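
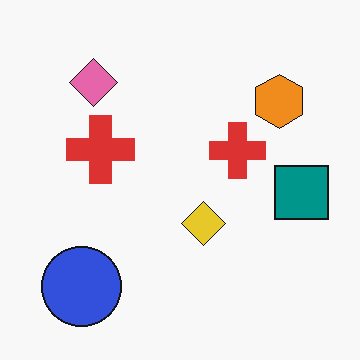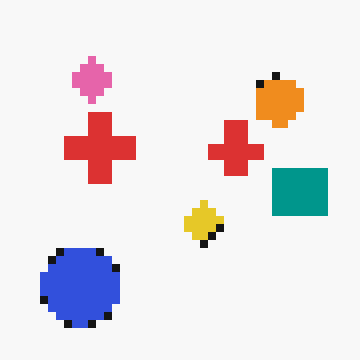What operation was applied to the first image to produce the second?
The transformation is: pixelated into visible square blocks.

Shapes are reduced to large square blocks; fine edges and outlines are lost — a downscale-then-upscale (mosaic) effect.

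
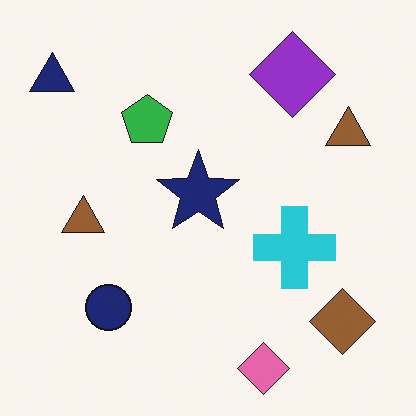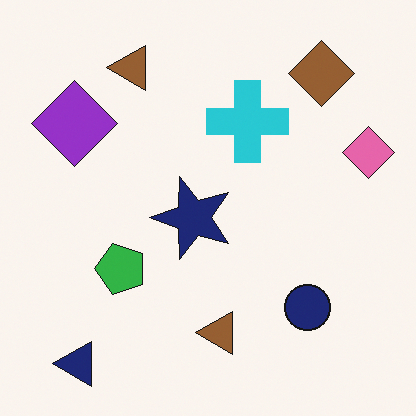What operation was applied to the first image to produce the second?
It was rotated 90° counter-clockwise.

The navy triangle sits in the top-left of the first image and the bottom-left of the second — consistent with a whole-image 90° counter-clockwise rotation.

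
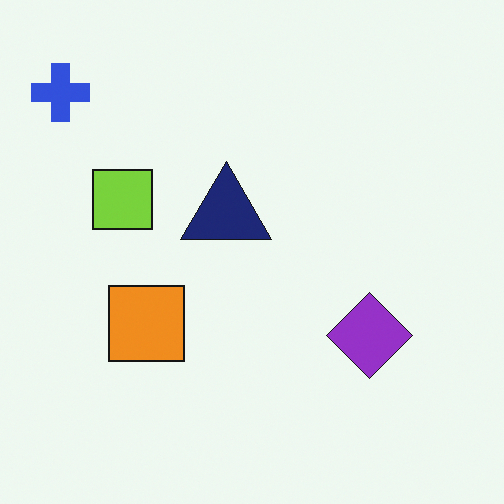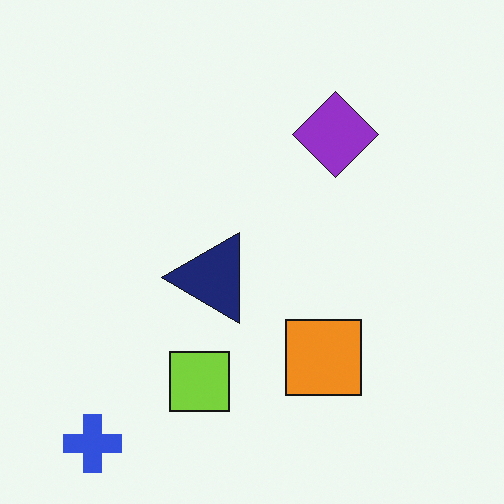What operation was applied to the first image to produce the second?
It was rotated 90° counter-clockwise.

The blue cross sits in the top-left of the first image and the bottom-left of the second — consistent with a whole-image 90° counter-clockwise rotation.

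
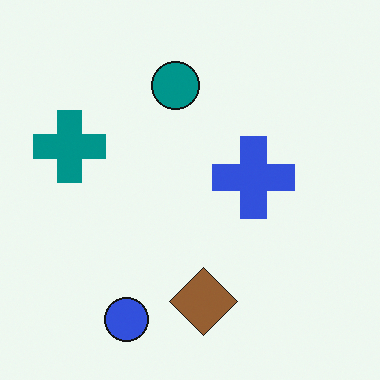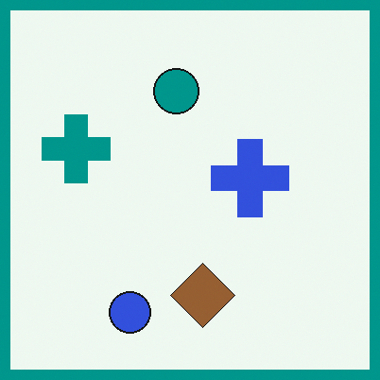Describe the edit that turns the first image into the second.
The transformation is: framed with a teal border.

A solid teal frame runs around the edge of the second image, with the content slightly shrunk inside it.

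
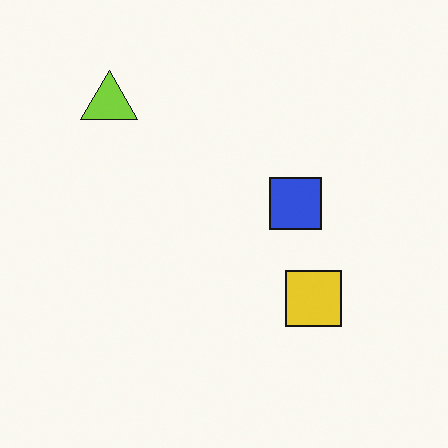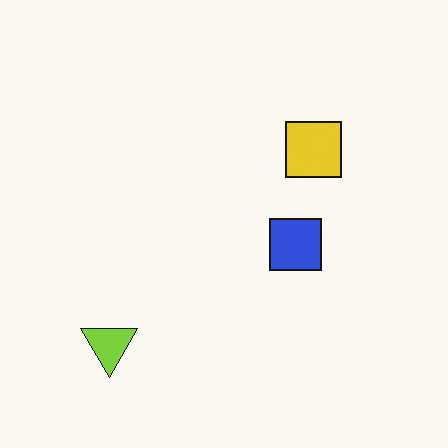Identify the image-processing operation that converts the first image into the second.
It was flipped vertically (top ↔ bottom).

The lime triangle is in the top-left of the first image and the bottom-left of the second — shapes on opposite sides of the horizontal midline have swapped in a mirror flip.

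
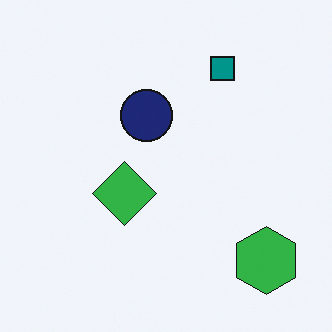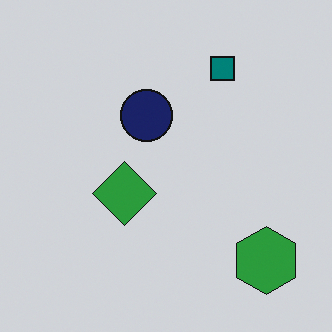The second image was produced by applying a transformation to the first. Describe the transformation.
The transformation is: darkened a little.

Every pixel — background and shapes alike — is uniformly darkened.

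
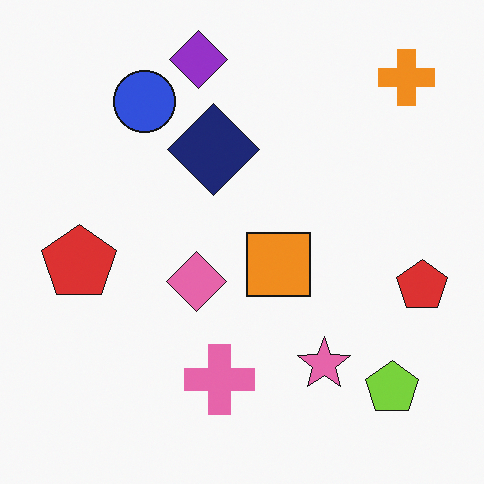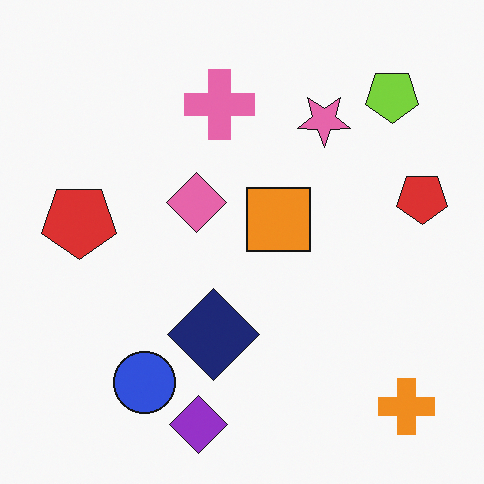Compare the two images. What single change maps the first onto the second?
Flipped vertically (top ↔ bottom).

The purple diamond is in the top of the first image and the bottom of the second — shapes on opposite sides of the horizontal midline have swapped in a mirror flip.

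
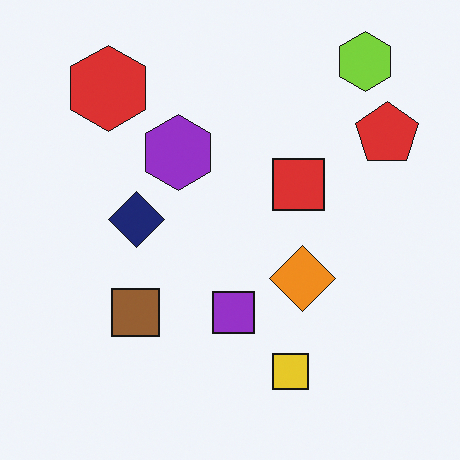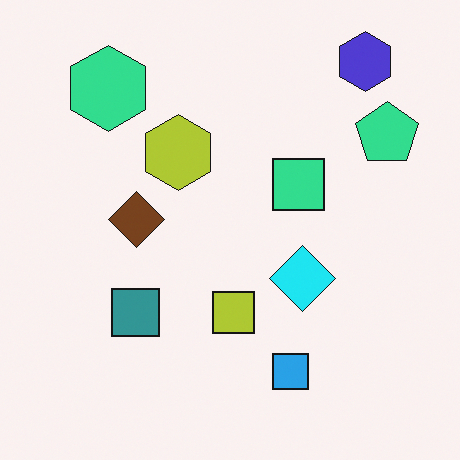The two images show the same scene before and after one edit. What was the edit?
Hue-shifted through roughly a third of the color wheel.

Every shape's color has rotated by the same amount around the hue wheel — a uniform hue shift.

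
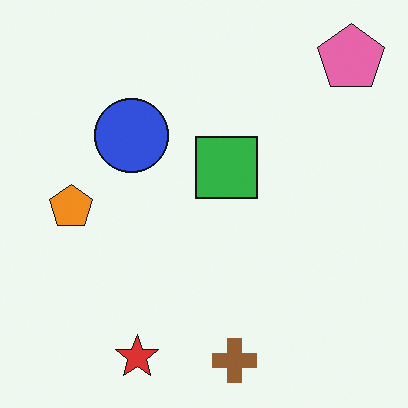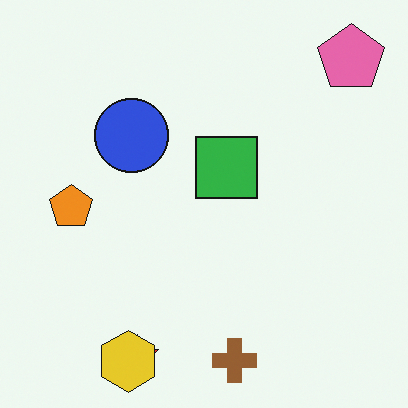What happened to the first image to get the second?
It was overlaid with an additional yellow hexagon.

A yellow hexagon appears in the second image that is absent from the first.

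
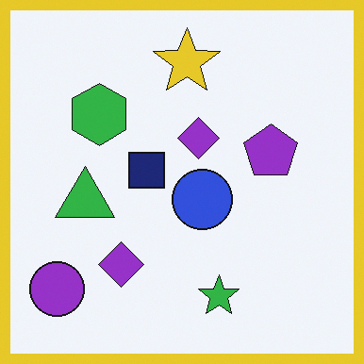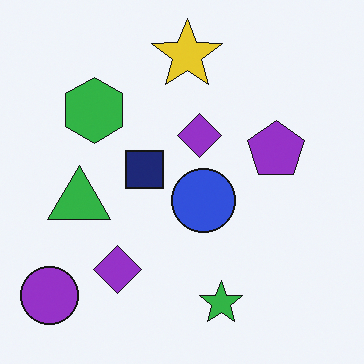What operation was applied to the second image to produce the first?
The first image is the second framed with a yellow border.

A solid yellow frame runs around the edge of the first image, with the content slightly shrunk inside it.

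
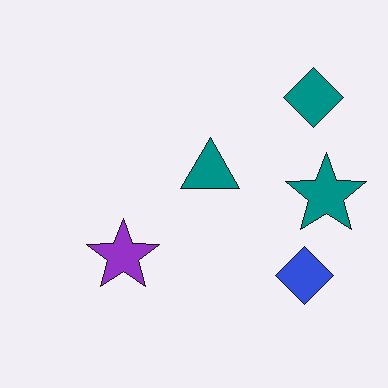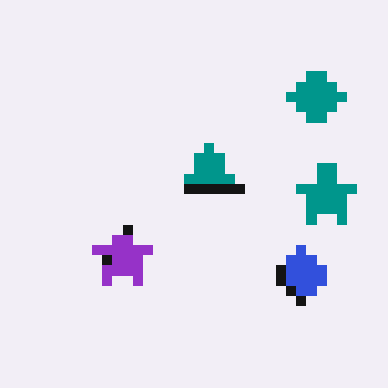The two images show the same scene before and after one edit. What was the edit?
It was heavily pixelated into large blocks.

Shapes are reduced to large square blocks; fine edges and outlines are lost — a downscale-then-upscale (mosaic) effect.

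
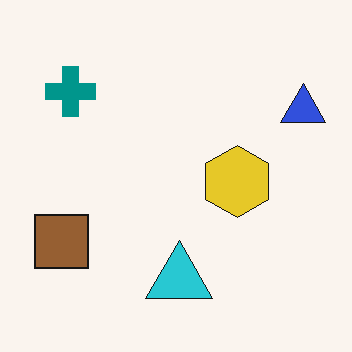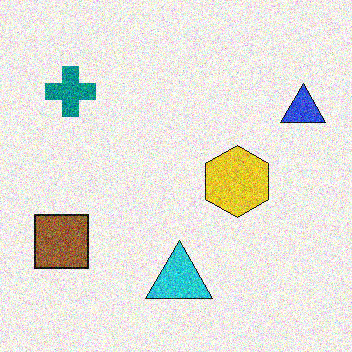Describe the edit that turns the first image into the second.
It was degraded with strong gaussian noise.

Random speckle covers the whole image, including the flat background.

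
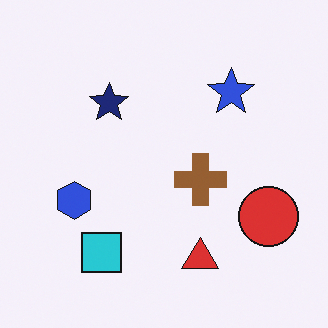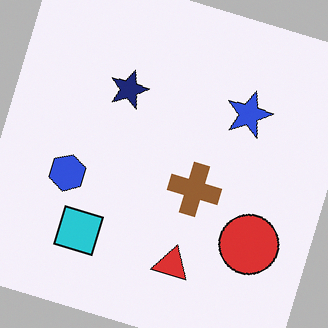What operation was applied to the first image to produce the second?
This is the original image rotated clockwise by a clearly visible amount.

Every shape is tilted by the same angle and the image corners show triangular fill wedges — a whole-image rotation by a non-right angle.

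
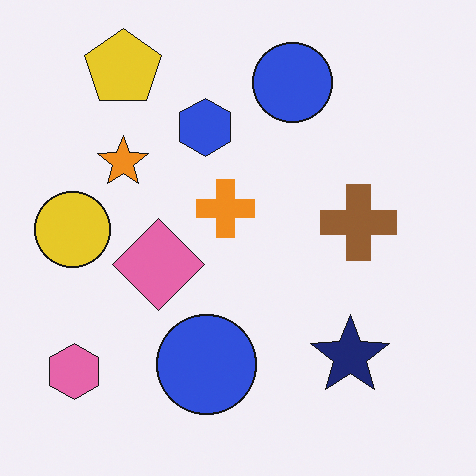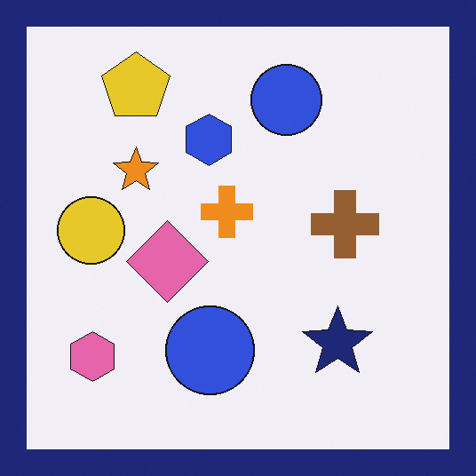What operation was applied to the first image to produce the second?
The second image is the first framed with a navy border.

A solid navy frame runs around the edge of the second image, with the content slightly shrunk inside it.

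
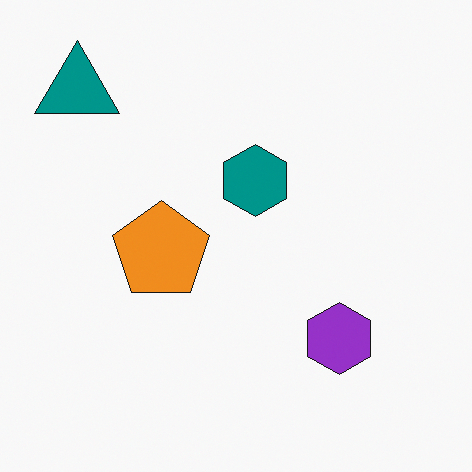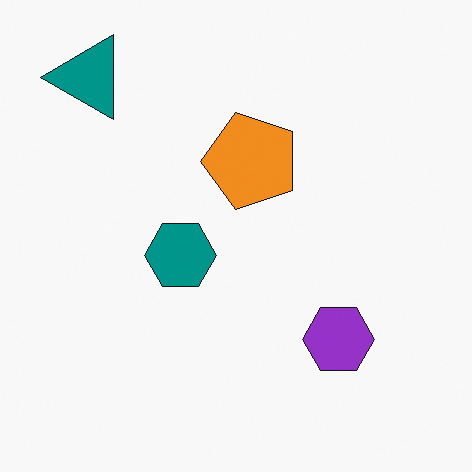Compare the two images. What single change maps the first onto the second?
The second image is the first transposed (reflected across the top-left ↔ bottom-right diagonal).

Shapes have swapped their row and column positions — what was in the top-right is now in the bottom-left — a diagonal reflection.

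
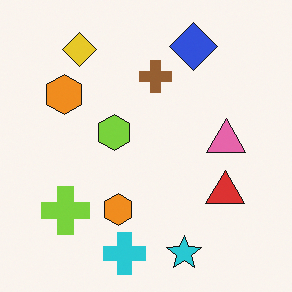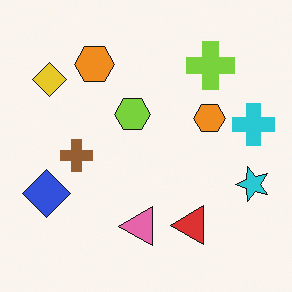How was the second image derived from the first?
The second image is the first transposed (reflected across the top-left ↔ bottom-right diagonal).

Shapes have swapped their row and column positions — what was in the top-right is now in the bottom-left — a diagonal reflection.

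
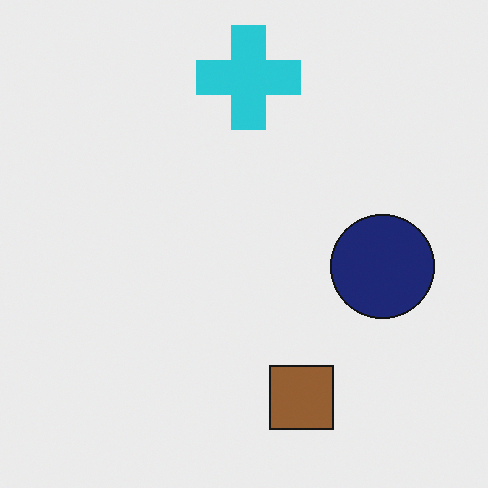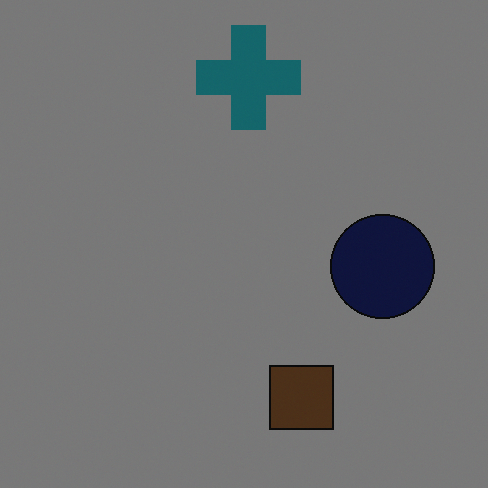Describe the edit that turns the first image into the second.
The second image is the first noticeably darkened.

Every pixel — background and shapes alike — is uniformly darkened.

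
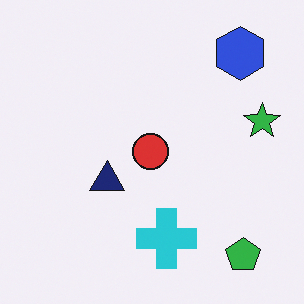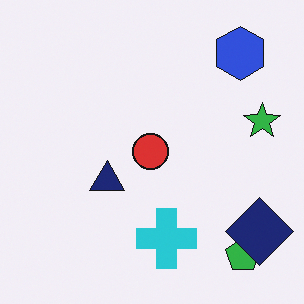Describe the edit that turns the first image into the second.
The second image is the first overlaid with an additional navy diamond.

A navy diamond appears in the second image that is absent from the first.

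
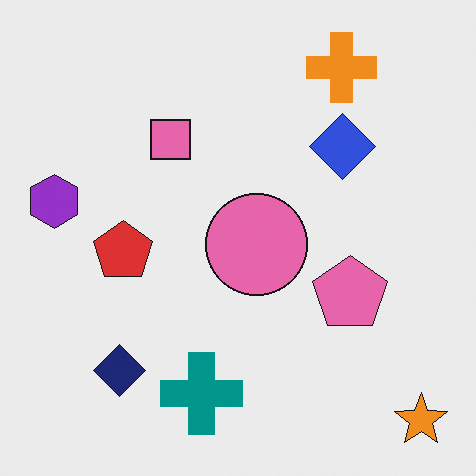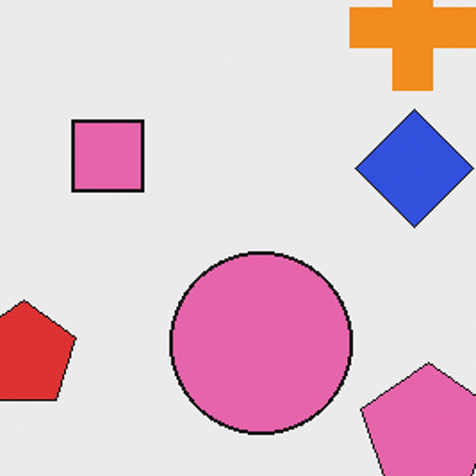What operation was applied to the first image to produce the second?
Cropped to a noticeably smaller region and rescaled.

The visible shapes are larger and the field of view is narrower; shapes near the original edges may be partly or wholly outside the frame — a crop-and-rescale.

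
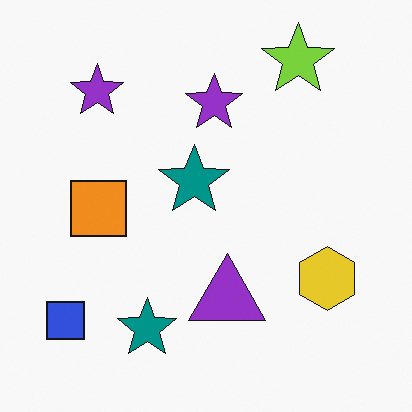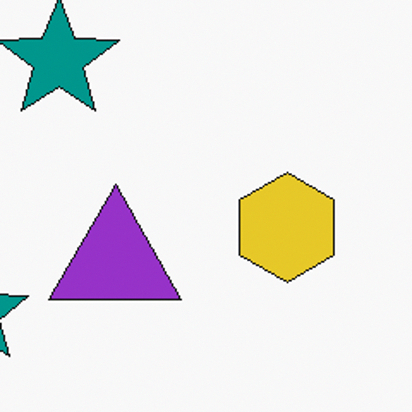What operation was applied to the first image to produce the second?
Cropped tightly and scaled back up.

The visible shapes are larger and the field of view is narrower; shapes near the original edges may be partly or wholly outside the frame — a crop-and-rescale.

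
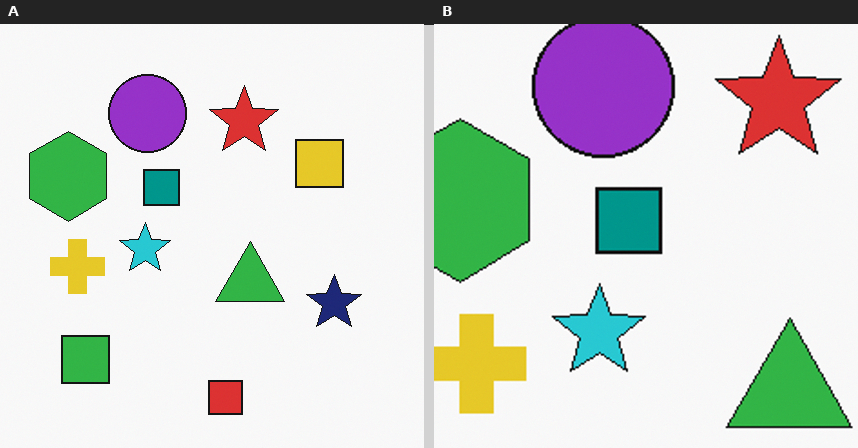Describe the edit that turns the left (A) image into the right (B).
The image was cropped to a noticeably smaller region and rescaled.

The visible shapes are larger and the field of view is narrower; shapes near the original edges may be partly or wholly outside the frame — a crop-and-rescale.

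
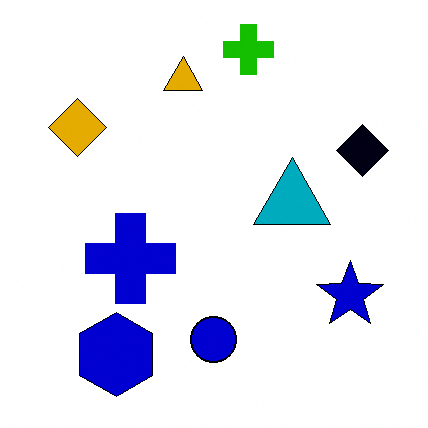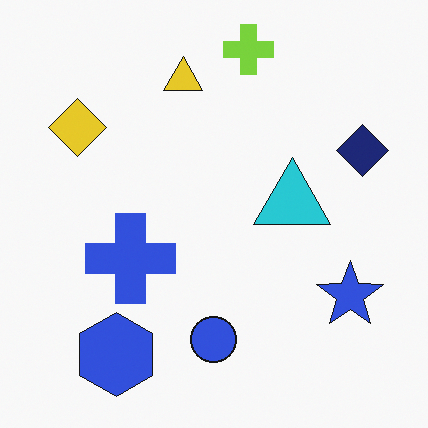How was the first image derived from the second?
The first image is the second given much higher contrast.

Tones are pushed away from mid-grey across the whole image — a global contrast change.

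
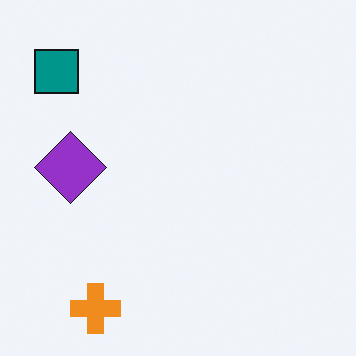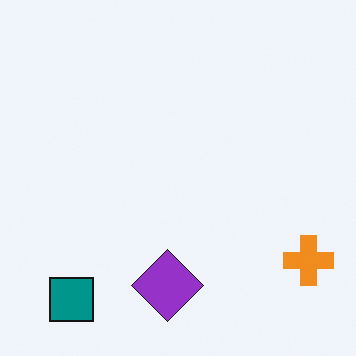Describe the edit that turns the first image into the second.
Rotated 90° counter-clockwise.

The teal square sits in the top-left of the first image and the bottom-left of the second — consistent with a whole-image 90° counter-clockwise rotation.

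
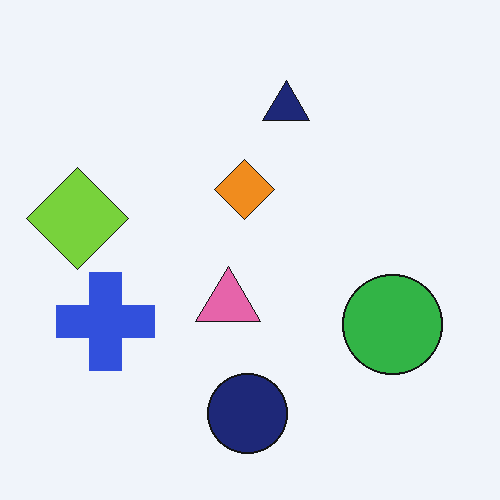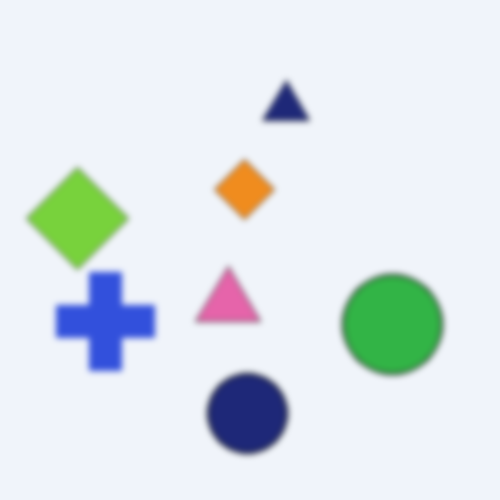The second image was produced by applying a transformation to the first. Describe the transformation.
The second image is the first moderately blurred.

Shape edges and outlines are uniformly softened across the whole image.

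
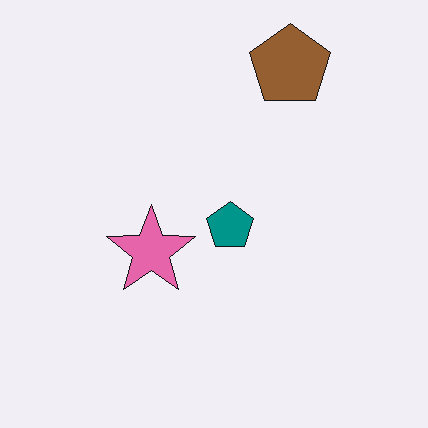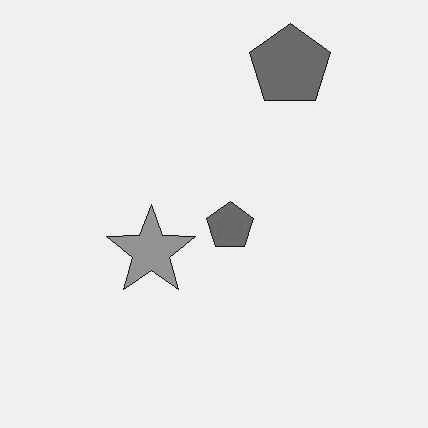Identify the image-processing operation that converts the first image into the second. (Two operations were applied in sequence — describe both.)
The transformation is: JPEG-compressed with visible artifacts, then converted to grayscale.

Blocky 8×8 compression artifacts appear around shape edges and the flat background shows ringing — characteristic JPEG degradation. All color is removed — every shape is now a shade of grey.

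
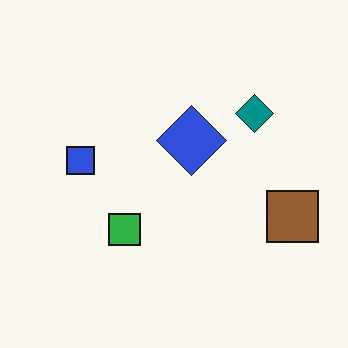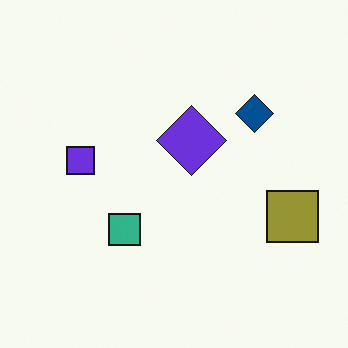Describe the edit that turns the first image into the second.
The image was hue-shifted by a small amount.

Every shape's color has rotated by the same amount around the hue wheel — a uniform hue shift.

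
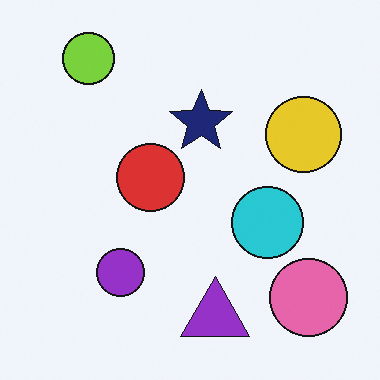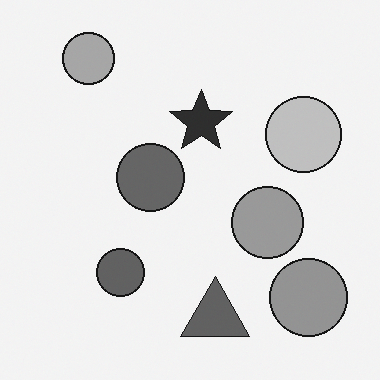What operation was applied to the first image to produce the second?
Converted to grayscale.

All color is removed — every shape is now a shade of grey.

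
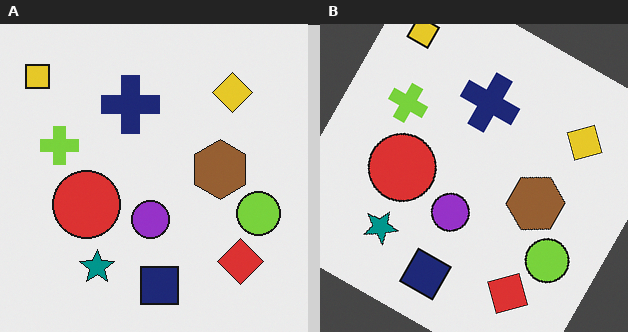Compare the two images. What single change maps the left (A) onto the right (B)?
The image was rotated clockwise by a moderate amount.

Every shape is tilted by the same angle and the image corners show triangular fill wedges — a whole-image rotation by a non-right angle.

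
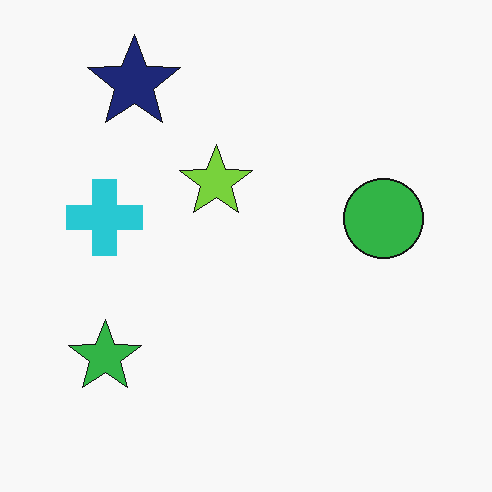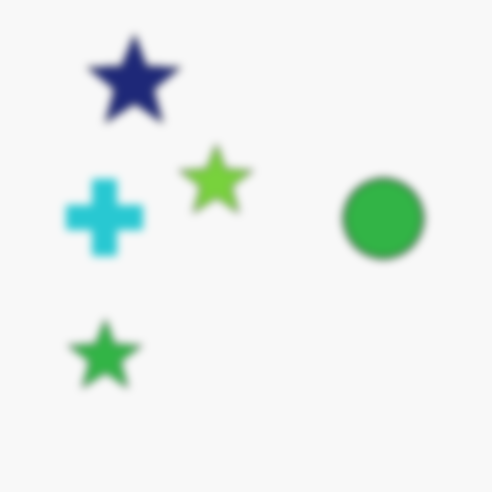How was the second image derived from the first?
The transformation is: noticeably gaussian-blurred.

Shape edges and outlines are uniformly softened across the whole image.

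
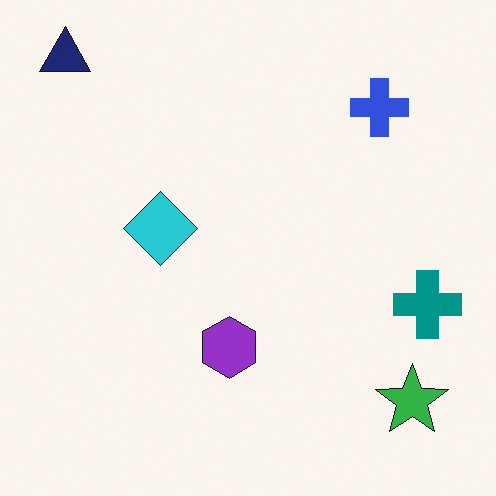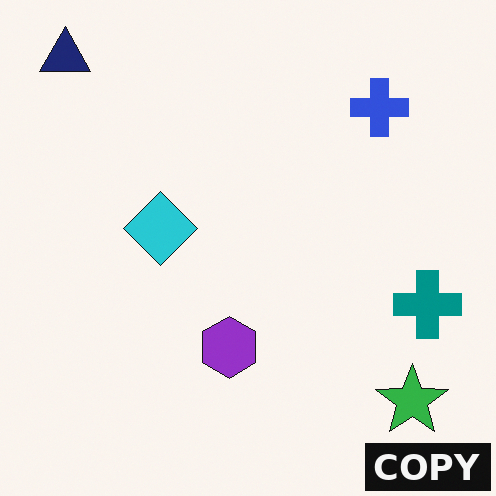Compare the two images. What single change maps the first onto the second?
The image was watermarked with the text "COPY" in the lower-right corner.

A dark label reading "COPY" appears in the lower-right corner.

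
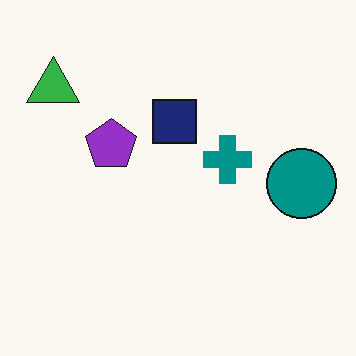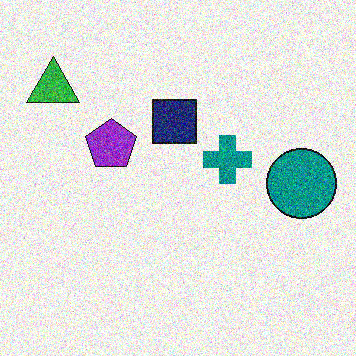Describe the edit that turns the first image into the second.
Degraded with a thick layer of grain.

Random speckle covers the whole image, including the flat background.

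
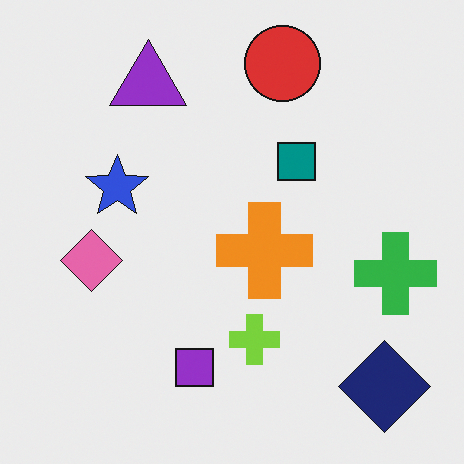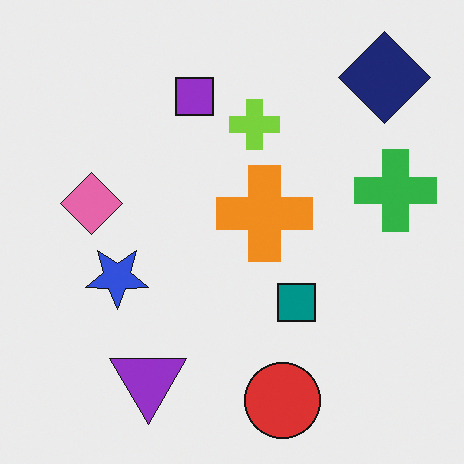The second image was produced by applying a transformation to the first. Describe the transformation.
The transformation is: flipped vertically (top ↔ bottom).

The red circle is in the top of the first image and the bottom of the second — shapes on opposite sides of the horizontal midline have swapped in a mirror flip.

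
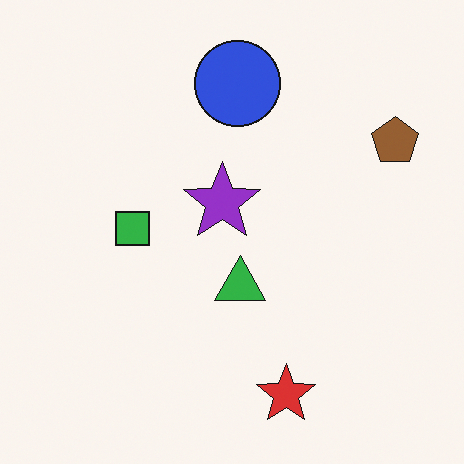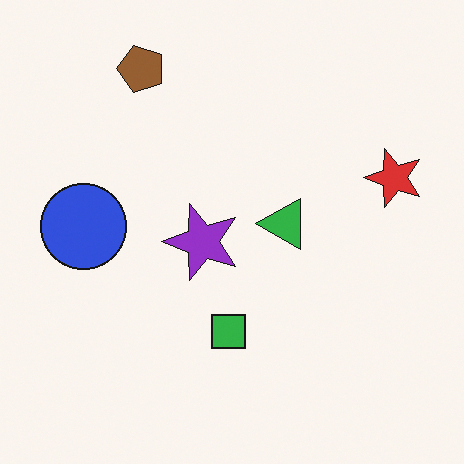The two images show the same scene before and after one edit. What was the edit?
The image was rotated 90° counter-clockwise.

The brown pentagon sits in the top-right of the first image and the top-left of the second — consistent with a whole-image 90° counter-clockwise rotation.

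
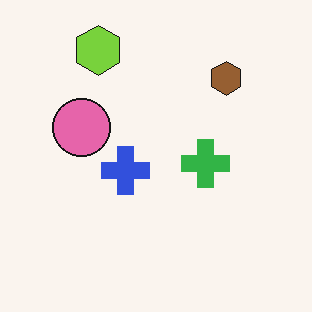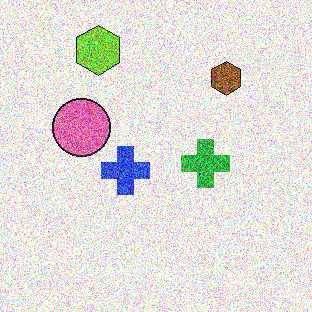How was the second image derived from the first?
Degraded with heavy additive noise.

Random speckle covers the whole image, including the flat background.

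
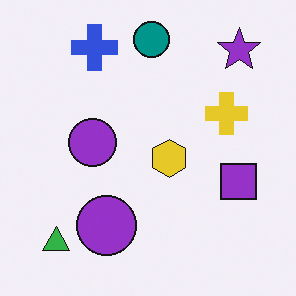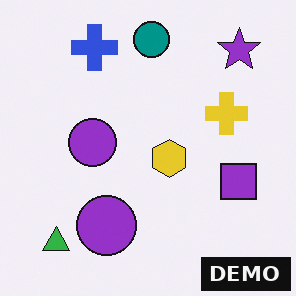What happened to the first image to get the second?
The second image is the first watermarked with the text "DEMO" in the lower-right corner.

A dark label reading "DEMO" appears in the lower-right corner.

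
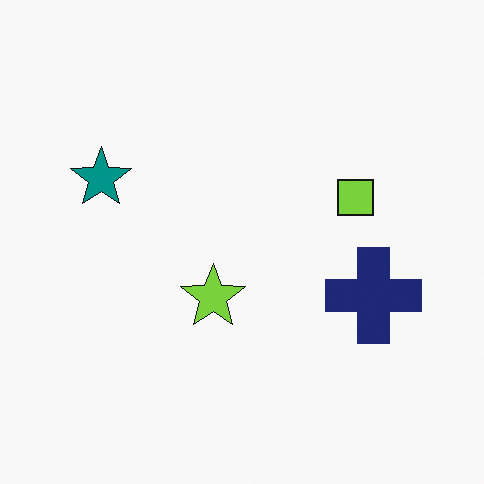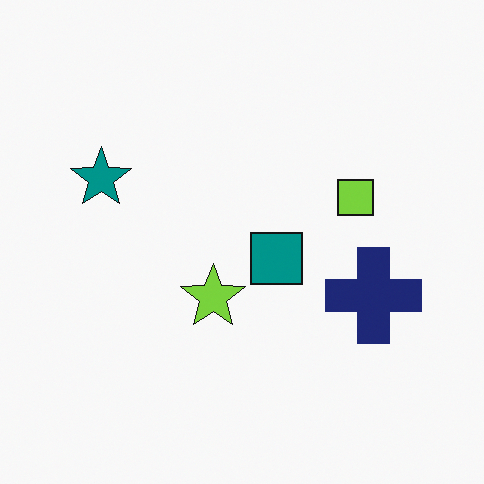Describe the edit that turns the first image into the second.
The image was overlaid with an additional teal square.

A teal square appears in the second image that is absent from the first.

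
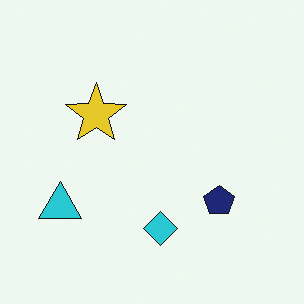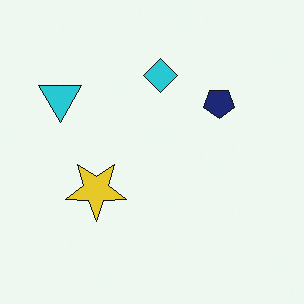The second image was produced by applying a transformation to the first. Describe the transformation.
This is the original image flipped vertically (top ↔ bottom).

The cyan diamond is in the bottom of the first image and the top of the second — shapes on opposite sides of the horizontal midline have swapped in a mirror flip.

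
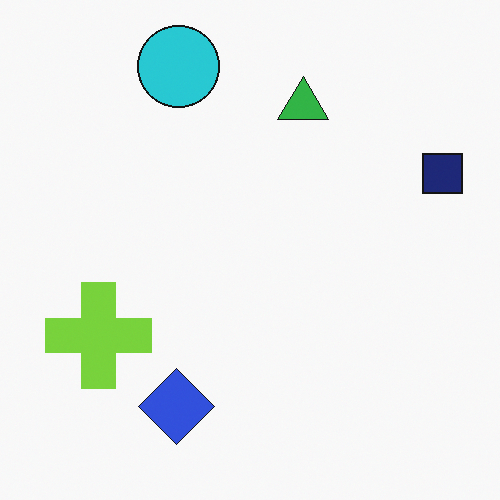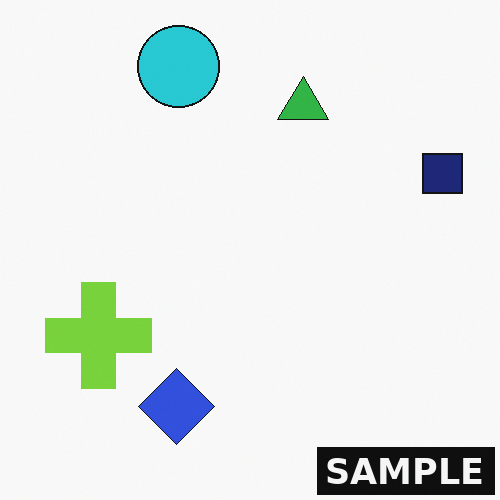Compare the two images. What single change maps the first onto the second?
This is the original image watermarked with the text "SAMPLE" in the lower-right corner.

A dark label reading "SAMPLE" appears in the lower-right corner.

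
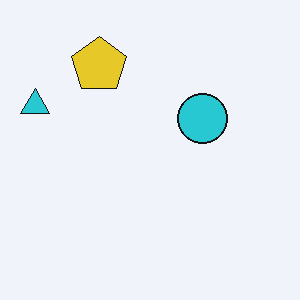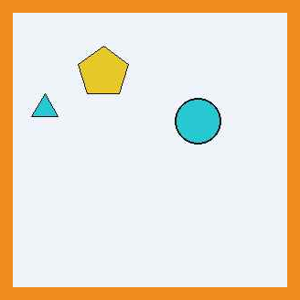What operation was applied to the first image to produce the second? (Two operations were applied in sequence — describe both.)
JPEG-compressed with visible artifacts, then framed with a orange border.

Blocky 8×8 compression artifacts appear around shape edges and the flat background shows ringing — characteristic JPEG degradation. A solid orange frame runs around the edge of the second image, with the content slightly shrunk inside it.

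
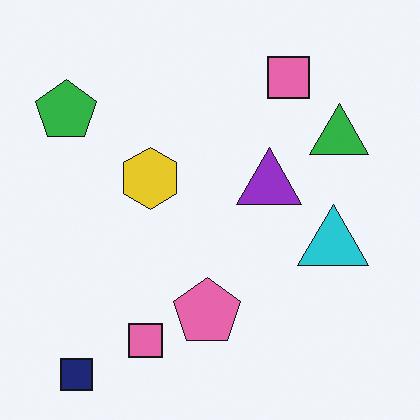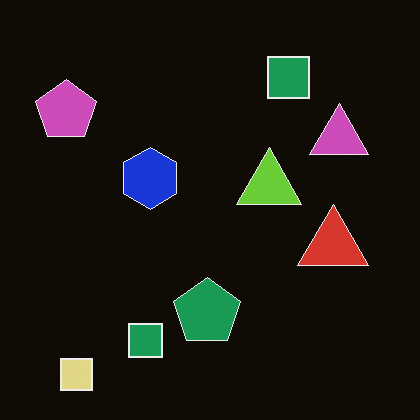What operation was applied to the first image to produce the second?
The transformation is: color-inverted (negative).

The light background has become dark and every shape's color is its complement — a photographic negative.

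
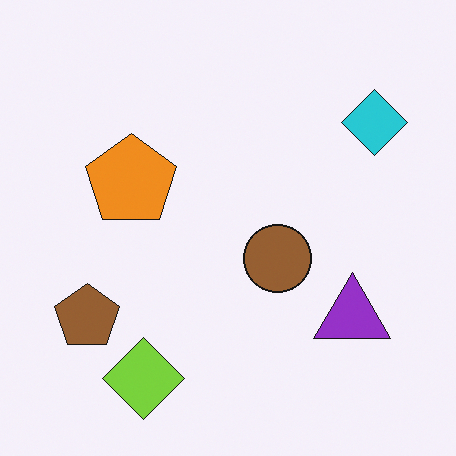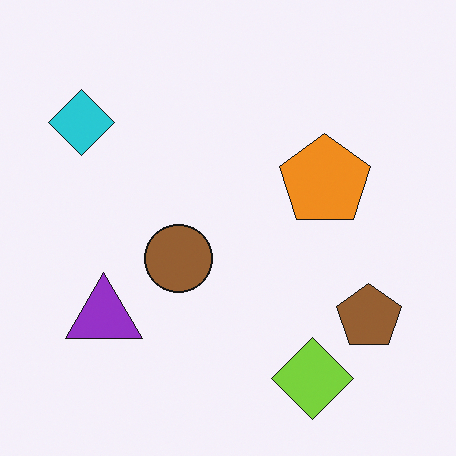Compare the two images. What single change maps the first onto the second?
This is the original image flipped horizontally (left ↔ right).

The cyan diamond is in the top-right of the first image and the top-left of the second — shapes on opposite sides of the vertical midline have swapped in a mirror flip.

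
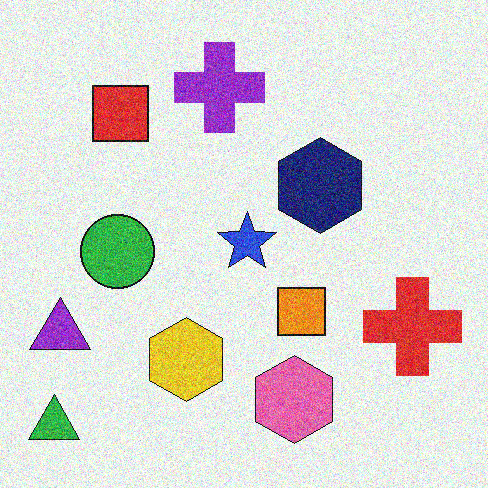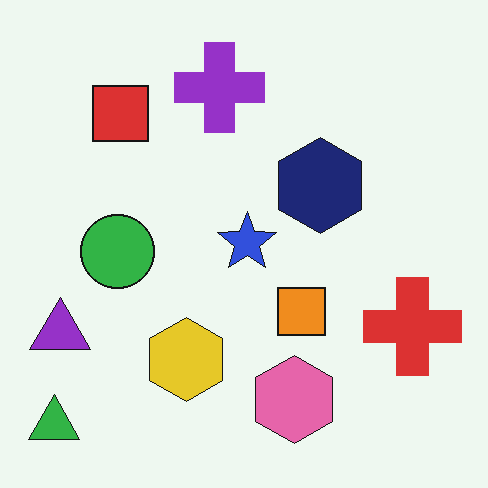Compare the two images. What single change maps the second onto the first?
The image was degraded with a thick layer of grain.

Random speckle covers the whole image, including the flat background.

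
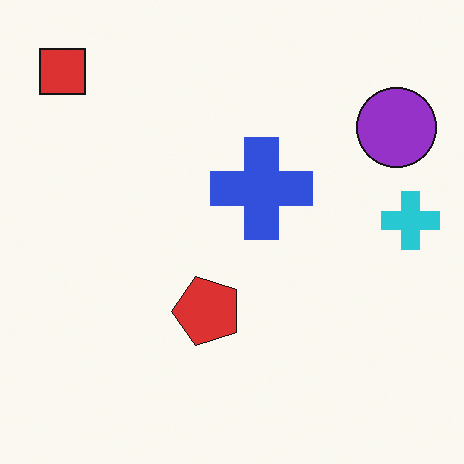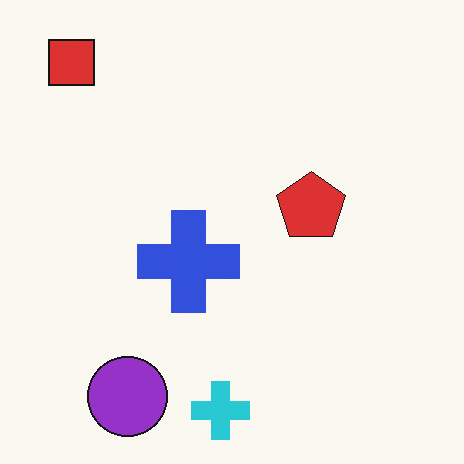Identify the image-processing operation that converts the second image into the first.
This is the original image transposed (reflected across the top-left ↔ bottom-right diagonal).

Shapes have swapped their row and column positions — what was in the top-right is now in the bottom-left — a diagonal reflection.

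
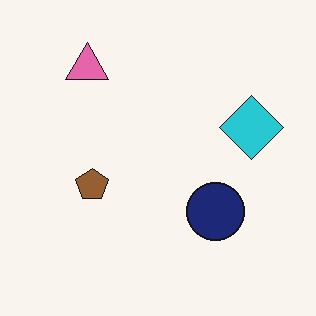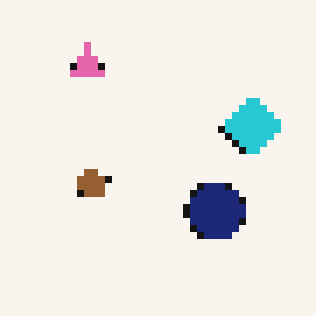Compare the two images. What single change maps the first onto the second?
Pixelated into visible square blocks.

Shapes are reduced to large square blocks; fine edges and outlines are lost — a downscale-then-upscale (mosaic) effect.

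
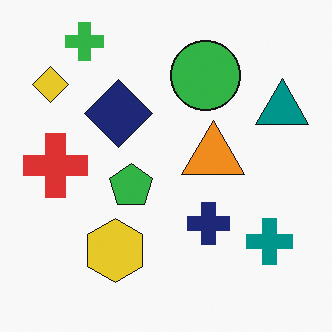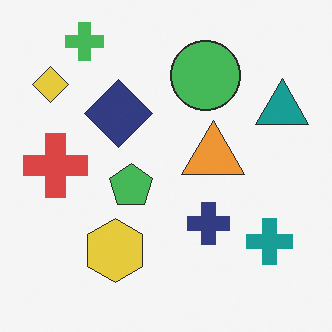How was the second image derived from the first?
The transformation is: given slightly reduced contrast.

Tones are pushed toward mid-grey across the whole image — a global contrast change.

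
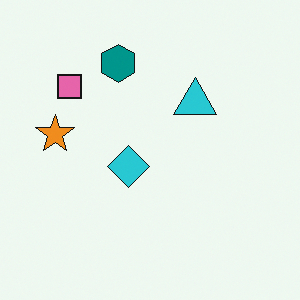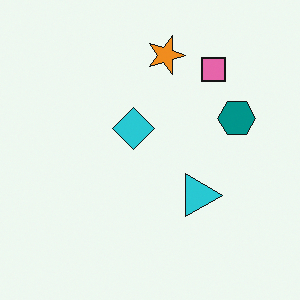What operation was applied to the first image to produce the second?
This is the original image rotated 90° clockwise.

The pink square sits in the top-left of the first image and the top-right of the second — consistent with a whole-image 90° clockwise rotation.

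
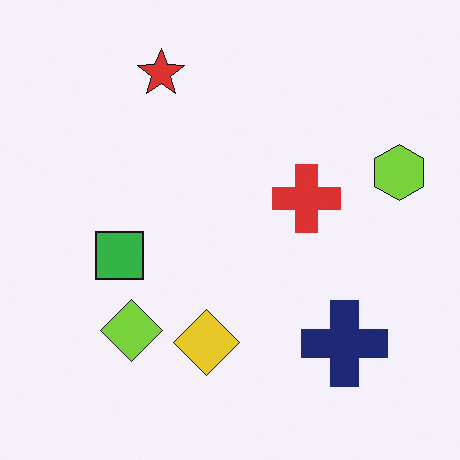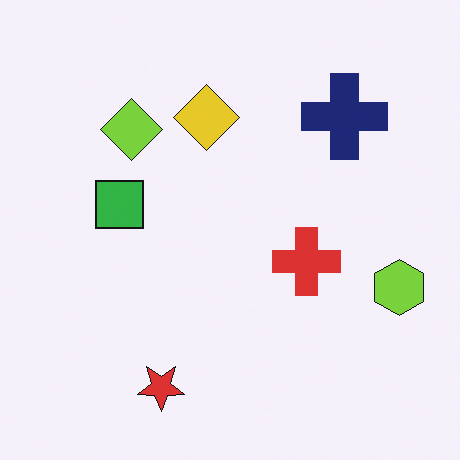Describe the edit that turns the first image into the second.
It was flipped vertically (top ↔ bottom).

The red star is in the top of the first image and the bottom of the second — shapes on opposite sides of the horizontal midline have swapped in a mirror flip.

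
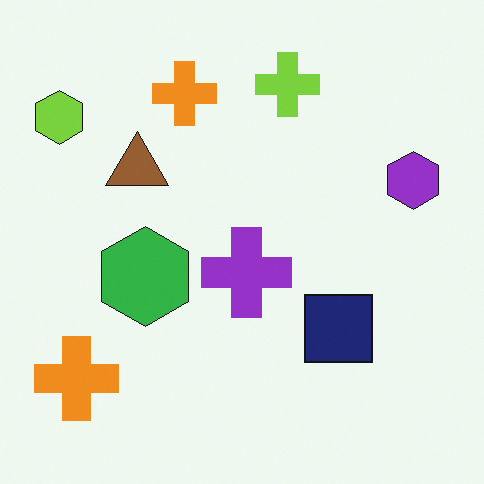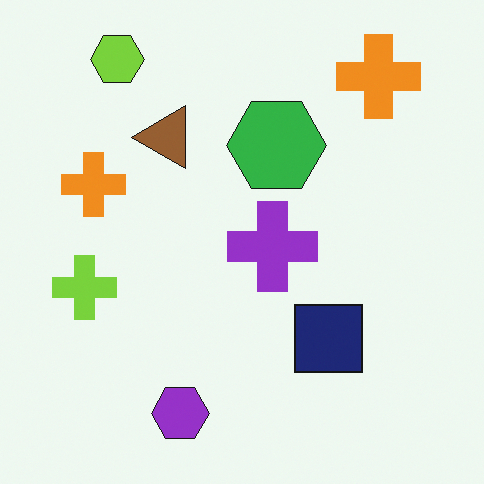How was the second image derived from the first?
The transformation is: transposed (reflected across the top-left ↔ bottom-right diagonal).

Shapes have swapped their row and column positions — what was in the top-right is now in the bottom-left — a diagonal reflection.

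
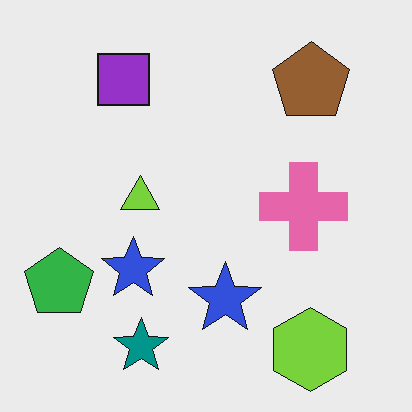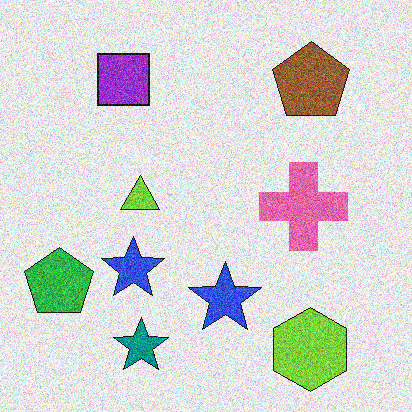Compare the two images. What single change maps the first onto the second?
Degraded with strong gaussian noise.

Random speckle covers the whole image, including the flat background.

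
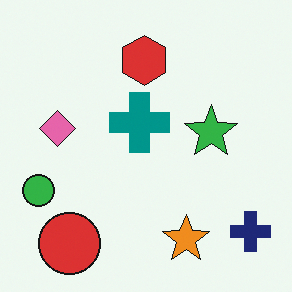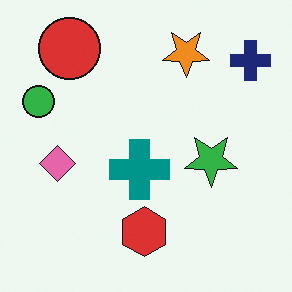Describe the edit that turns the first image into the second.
This is the original image flipped vertically (top ↔ bottom).

The red circle is in the bottom-left of the first image and the top-left of the second — shapes on opposite sides of the horizontal midline have swapped in a mirror flip.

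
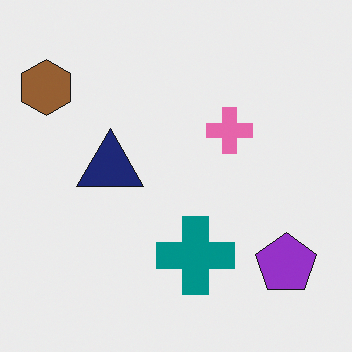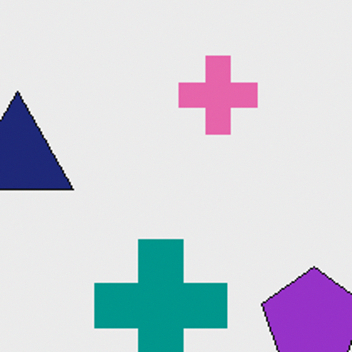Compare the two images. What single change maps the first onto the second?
Cropped tightly and scaled back up.

The visible shapes are larger and the field of view is narrower; shapes near the original edges may be partly or wholly outside the frame — a crop-and-rescale.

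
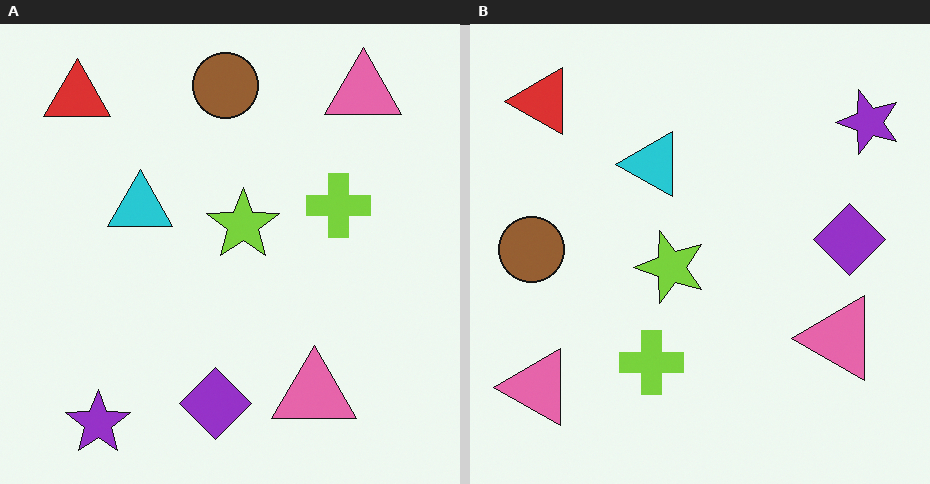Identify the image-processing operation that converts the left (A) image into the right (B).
Transposed (reflected across the top-left ↔ bottom-right diagonal).

Shapes have swapped their row and column positions — what was in the top-right is now in the bottom-left — a diagonal reflection.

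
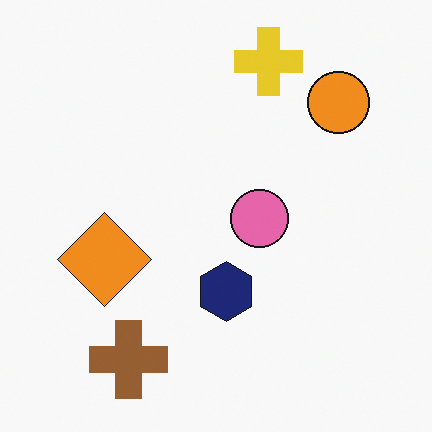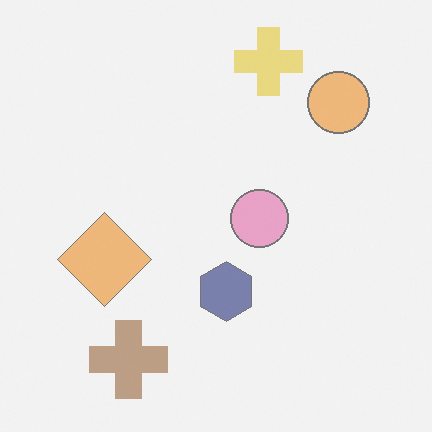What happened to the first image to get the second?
It was washed out (contrast reduced).

Tones are pushed toward mid-grey across the whole image — a global contrast change.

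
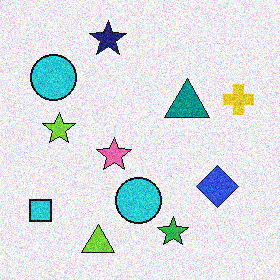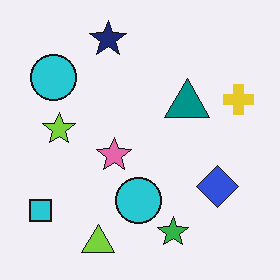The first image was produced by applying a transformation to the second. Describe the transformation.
The image was degraded with moderate additive noise.

Random speckle covers the whole image, including the flat background.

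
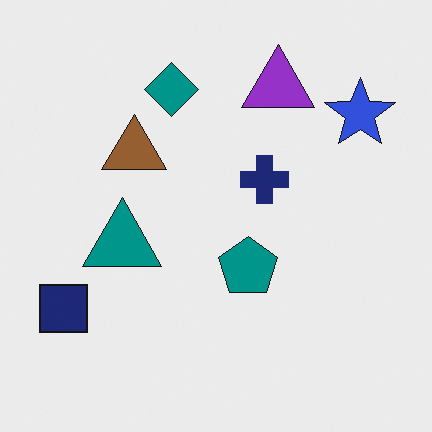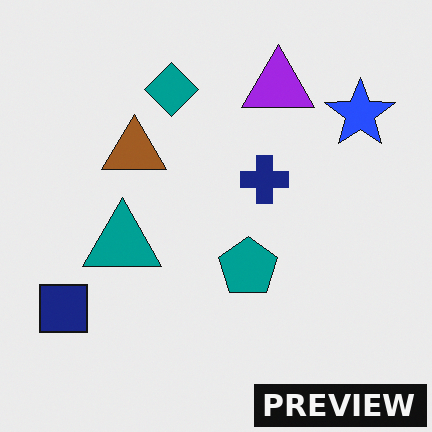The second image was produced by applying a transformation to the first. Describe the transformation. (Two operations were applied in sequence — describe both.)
This is the original image slightly oversaturated, then watermarked with the text "PREVIEW" in the lower-right corner.

All colors are more vivid — a global saturation change. A dark label reading "PREVIEW" appears in the lower-right corner.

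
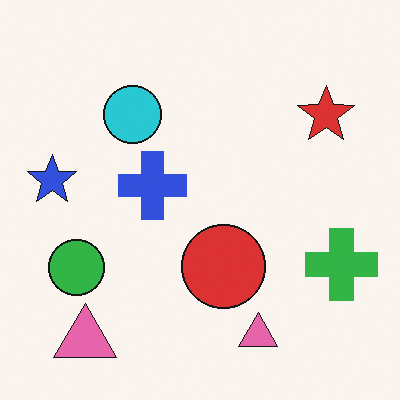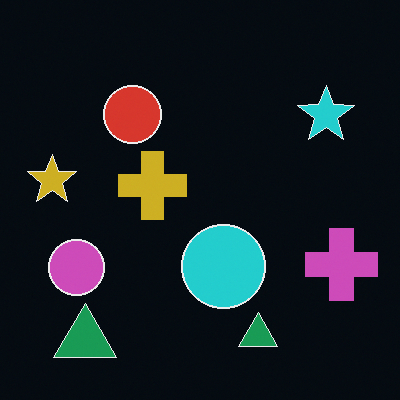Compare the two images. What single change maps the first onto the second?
It was color-inverted (negative).

The light background has become dark and every shape's color is its complement — a photographic negative.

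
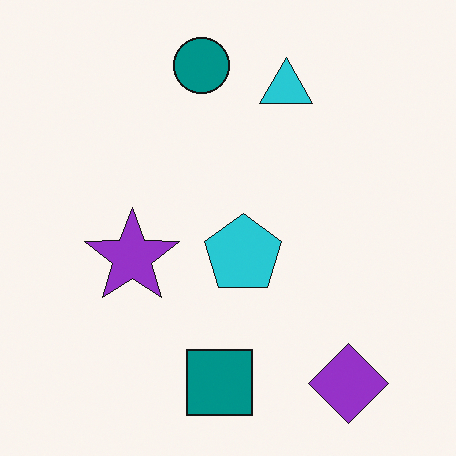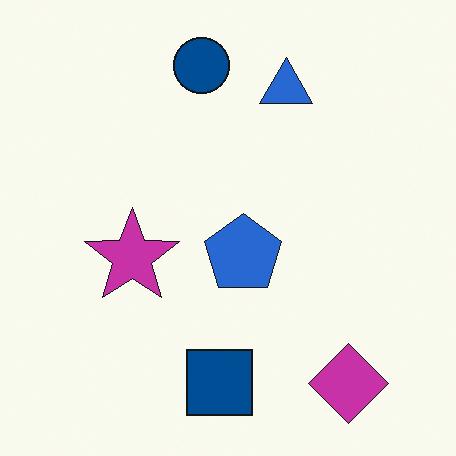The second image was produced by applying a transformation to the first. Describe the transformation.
Hue-shifted slightly.

Every shape's color has rotated by the same amount around the hue wheel — a uniform hue shift.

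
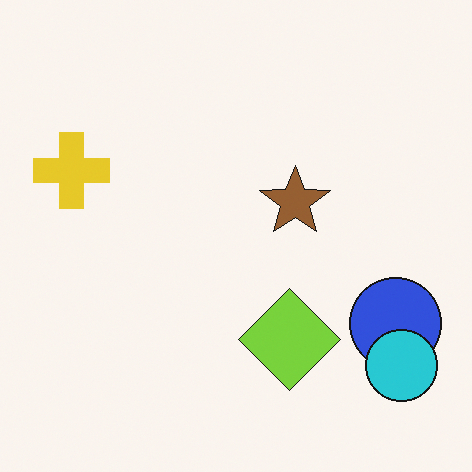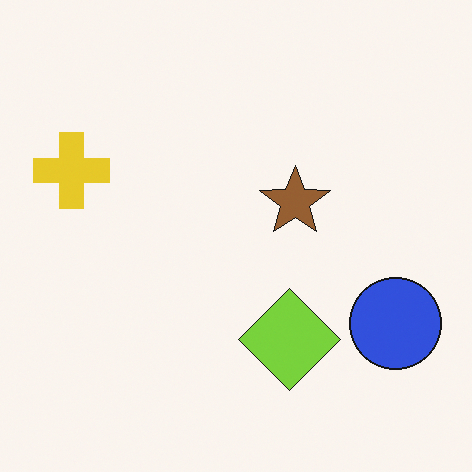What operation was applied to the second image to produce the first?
This is the original image overlaid with an additional cyan circle.

A cyan circle appears in the first image that is absent from the second.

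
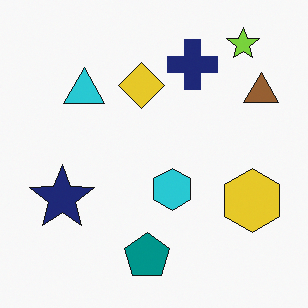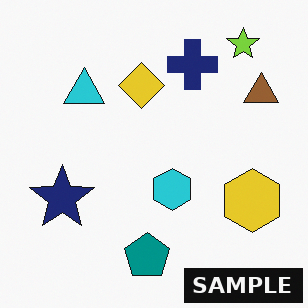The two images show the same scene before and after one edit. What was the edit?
Watermarked with the text "SAMPLE" in the lower-right corner.

A dark label reading "SAMPLE" appears in the lower-right corner.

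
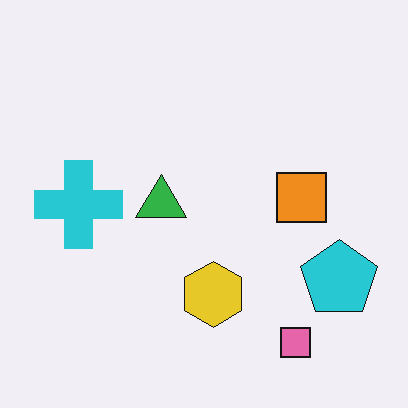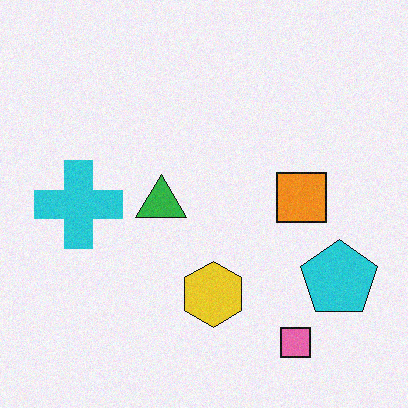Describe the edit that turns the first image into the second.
The transformation is: degraded with light additive noise.

Random speckle covers the whole image, including the flat background.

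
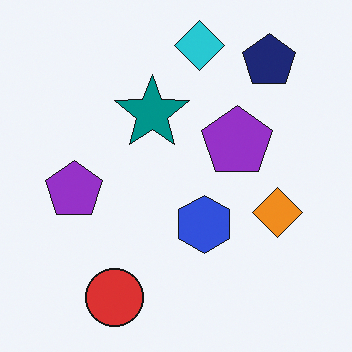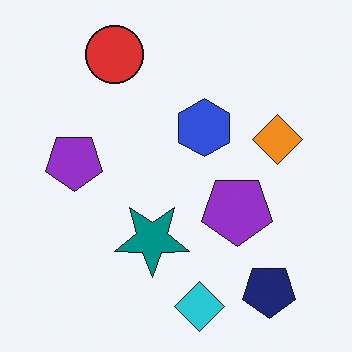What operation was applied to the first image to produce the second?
This is the original image flipped vertically (top ↔ bottom).

The cyan diamond is in the top of the first image and the bottom of the second — shapes on opposite sides of the horizontal midline have swapped in a mirror flip.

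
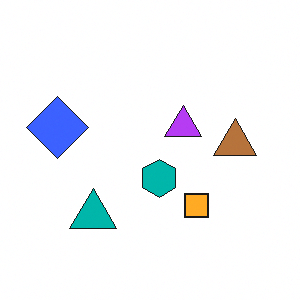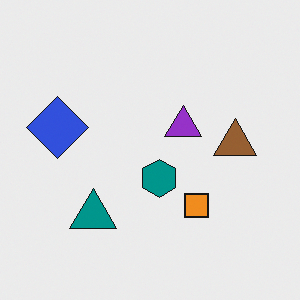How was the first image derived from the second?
Slightly brightened.

Every pixel — background and shapes alike — is uniformly brightened.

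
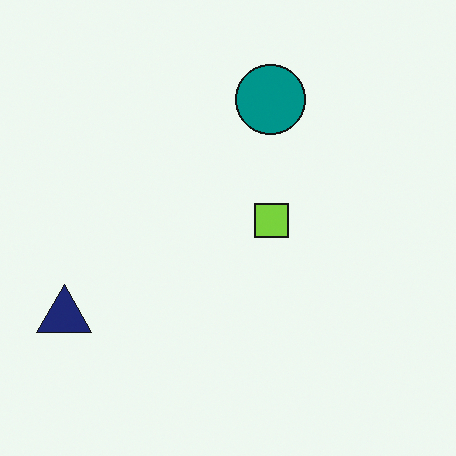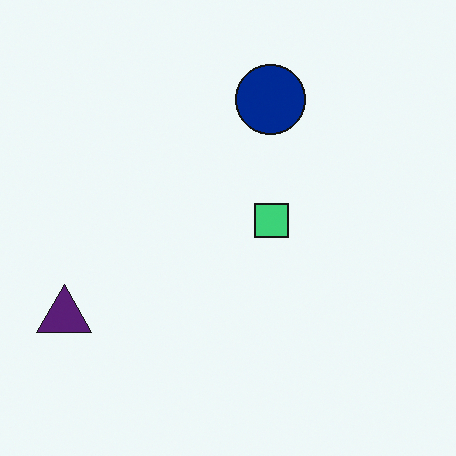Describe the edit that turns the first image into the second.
Hue-shifted slightly.

Every shape's color has rotated by the same amount around the hue wheel — a uniform hue shift.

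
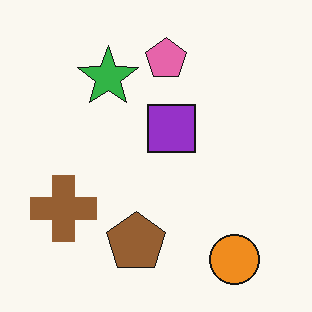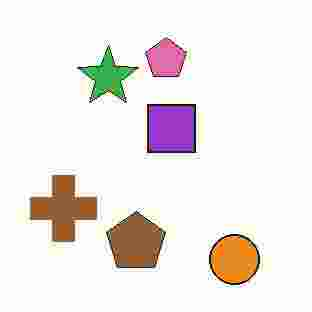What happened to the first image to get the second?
This is the original image heavily JPEG-compressed with obvious blocking artifacts.

Blocky 8×8 compression artifacts appear around shape edges and the flat background shows ringing — characteristic JPEG degradation.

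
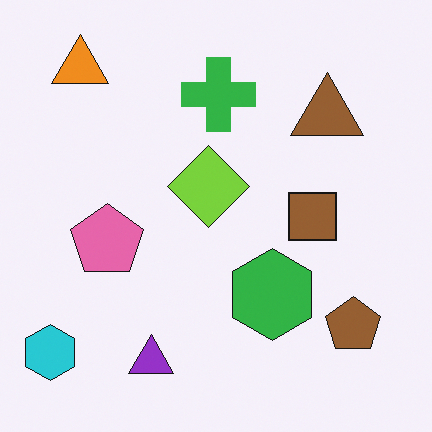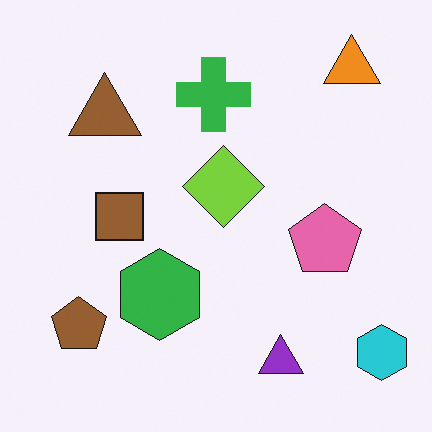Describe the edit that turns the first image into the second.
This is the original image flipped horizontally (left ↔ right).

The cyan hexagon is in the bottom-left of the first image and the bottom-right of the second — shapes on opposite sides of the vertical midline have swapped in a mirror flip.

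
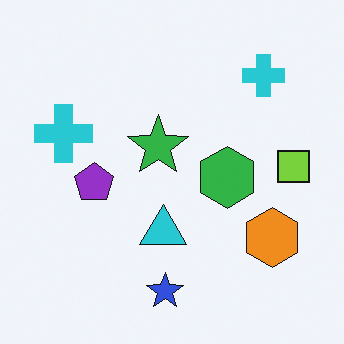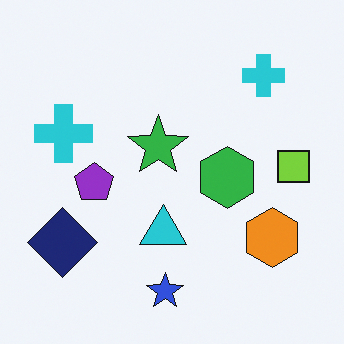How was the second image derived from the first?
The second image is the first overlaid with an additional navy diamond.

A navy diamond appears in the second image that is absent from the first.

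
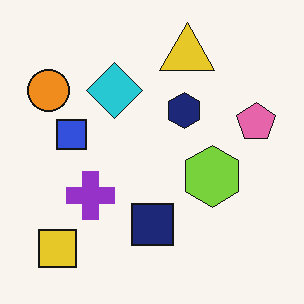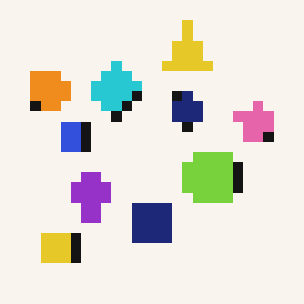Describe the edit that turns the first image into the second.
The image was coarsely pixelated.

Shapes are reduced to large square blocks; fine edges and outlines are lost — a downscale-then-upscale (mosaic) effect.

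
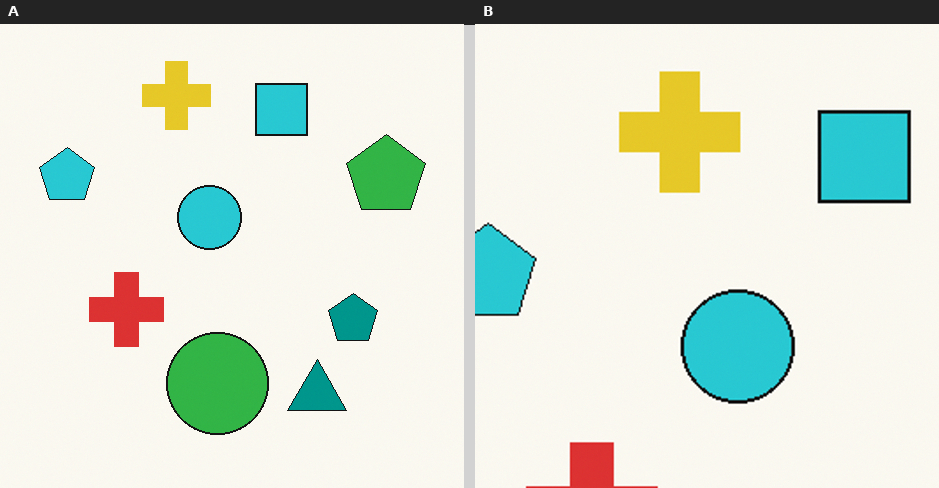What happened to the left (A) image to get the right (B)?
This is the original image cropped to a noticeably smaller region and rescaled.

The visible shapes are larger and the field of view is narrower; shapes near the original edges may be partly or wholly outside the frame — a crop-and-rescale.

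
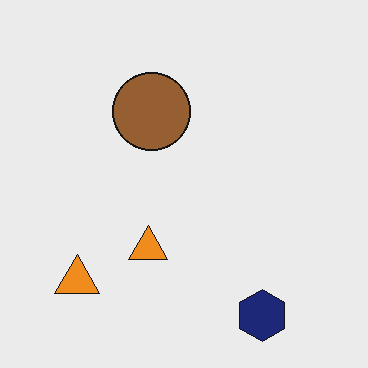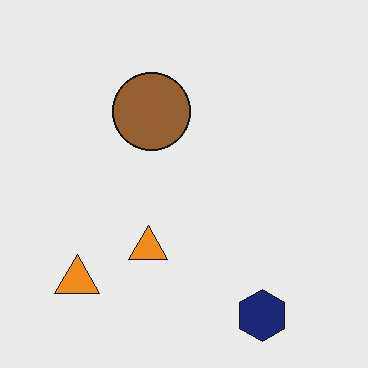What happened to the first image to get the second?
This is the original image JPEG-compressed with visible artifacts.

Blocky 8×8 compression artifacts appear around shape edges and the flat background shows ringing — characteristic JPEG degradation.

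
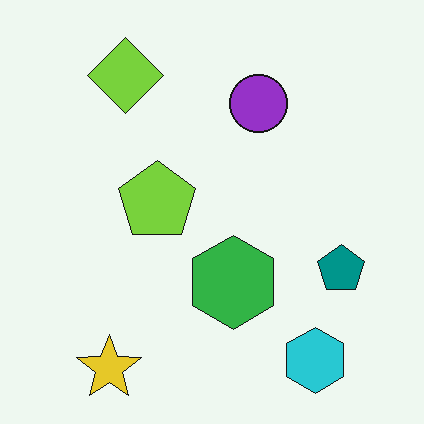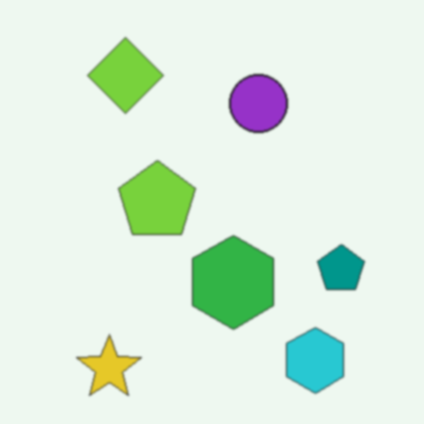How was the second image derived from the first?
The image was slightly softened.

Shape edges and outlines are uniformly softened across the whole image.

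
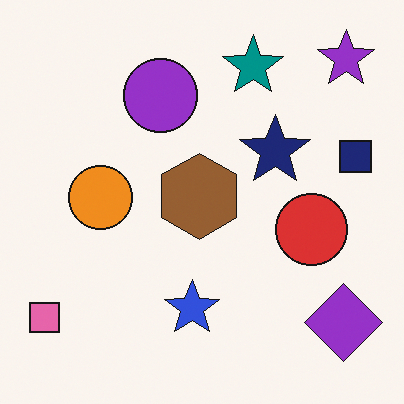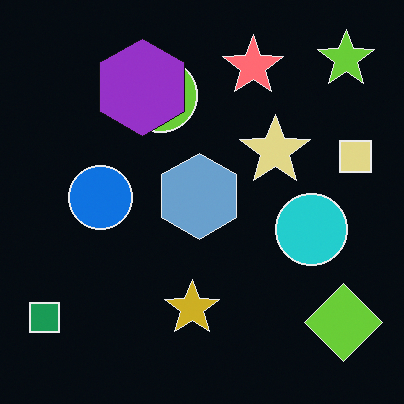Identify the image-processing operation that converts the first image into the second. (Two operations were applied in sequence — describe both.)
The image was color-inverted (negative), then overlaid with an additional purple hexagon.

The light background has become dark and every shape's color is its complement — a photographic negative. A purple hexagon appears in the second image that is absent from the first.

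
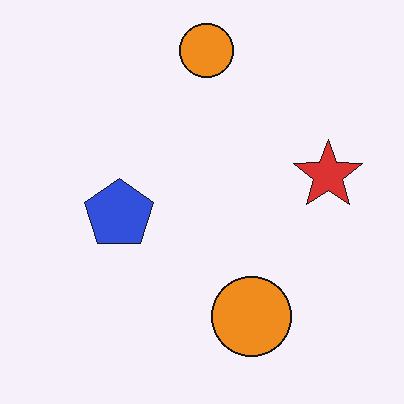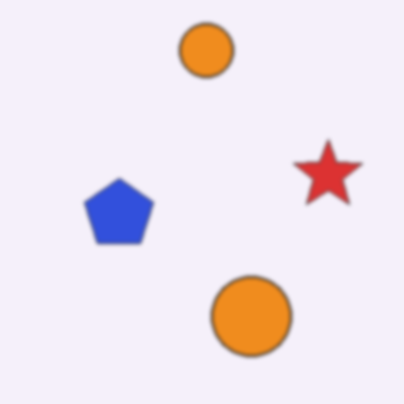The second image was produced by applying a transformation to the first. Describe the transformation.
The transformation is: given a subtle gaussian blur.

Shape edges and outlines are uniformly softened across the whole image.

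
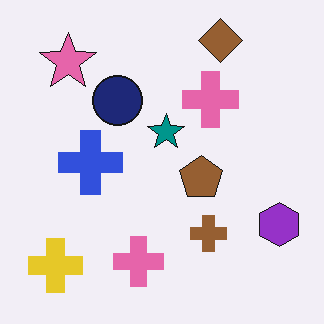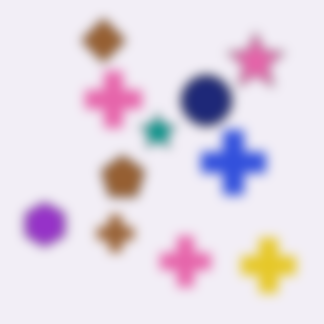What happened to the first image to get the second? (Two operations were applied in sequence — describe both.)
Flipped horizontally (left ↔ right), then strongly gaussian-blurred.

The purple hexagon is in the bottom-right of the first image and the bottom-left of the second — shapes on opposite sides of the vertical midline have swapped in a mirror flip. Shape edges and outlines are uniformly softened across the whole image.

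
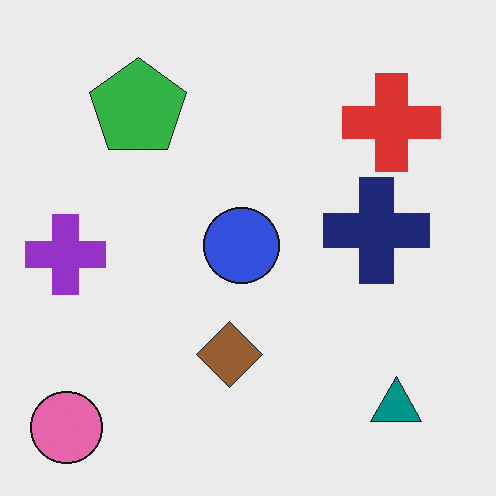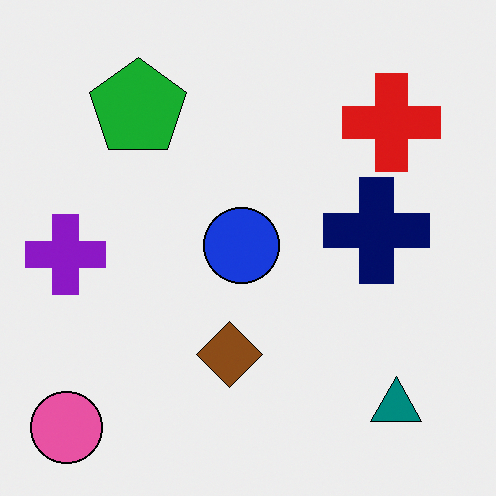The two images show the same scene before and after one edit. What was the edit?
It was given slightly increased contrast.

Tones are pushed away from mid-grey across the whole image — a global contrast change.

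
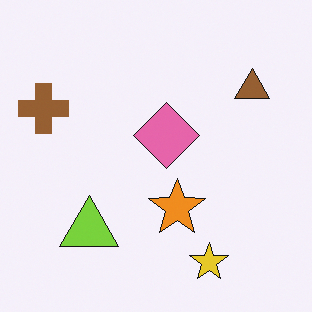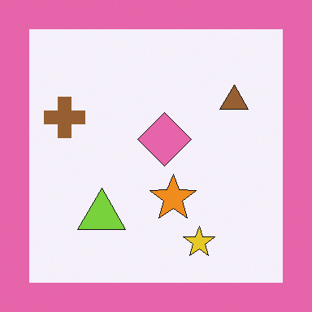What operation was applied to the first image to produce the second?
It was framed with a pink border.

A solid pink frame runs around the edge of the second image, with the content slightly shrunk inside it.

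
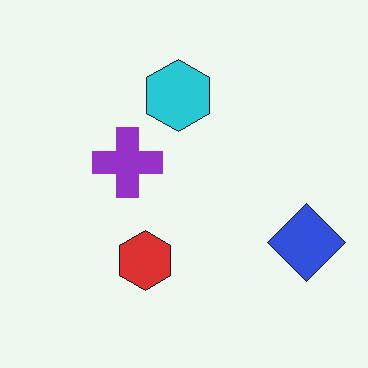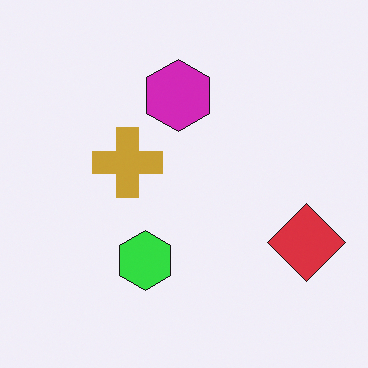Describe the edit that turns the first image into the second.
The transformation is: hue-shifted through roughly a third of the color wheel.

Every shape's color has rotated by the same amount around the hue wheel — a uniform hue shift.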